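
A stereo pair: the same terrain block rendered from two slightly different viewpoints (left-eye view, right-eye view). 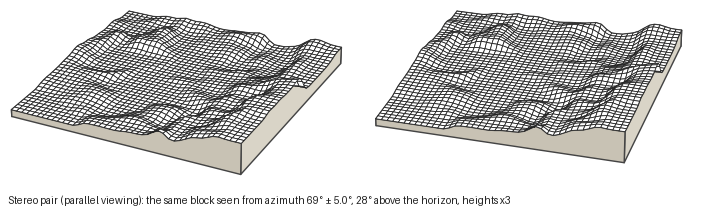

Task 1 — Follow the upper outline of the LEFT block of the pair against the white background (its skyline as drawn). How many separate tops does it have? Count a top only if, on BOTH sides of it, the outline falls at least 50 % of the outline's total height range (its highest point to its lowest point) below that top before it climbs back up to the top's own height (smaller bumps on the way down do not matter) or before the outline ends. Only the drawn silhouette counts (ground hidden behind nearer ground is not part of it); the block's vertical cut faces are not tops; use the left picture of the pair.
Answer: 0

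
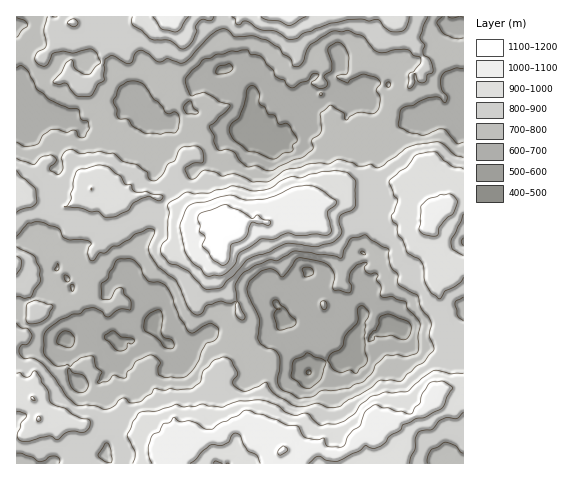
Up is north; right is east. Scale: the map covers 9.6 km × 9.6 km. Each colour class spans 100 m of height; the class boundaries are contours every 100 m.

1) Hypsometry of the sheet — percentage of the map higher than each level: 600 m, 96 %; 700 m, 76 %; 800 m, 48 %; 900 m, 25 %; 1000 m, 9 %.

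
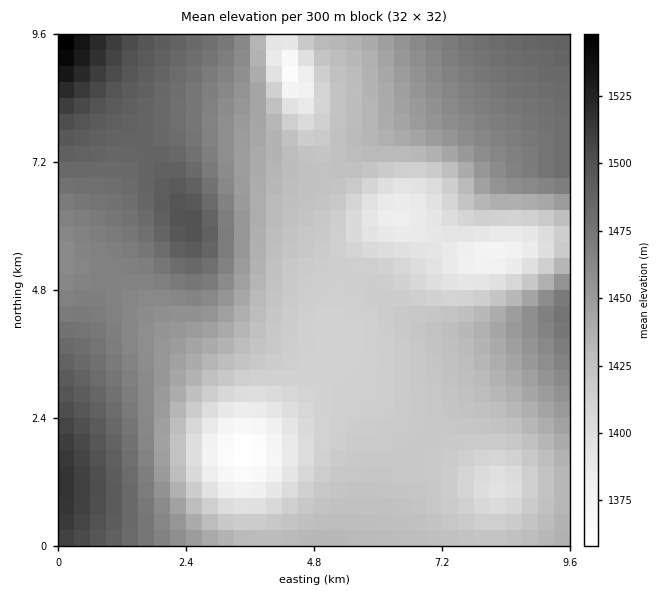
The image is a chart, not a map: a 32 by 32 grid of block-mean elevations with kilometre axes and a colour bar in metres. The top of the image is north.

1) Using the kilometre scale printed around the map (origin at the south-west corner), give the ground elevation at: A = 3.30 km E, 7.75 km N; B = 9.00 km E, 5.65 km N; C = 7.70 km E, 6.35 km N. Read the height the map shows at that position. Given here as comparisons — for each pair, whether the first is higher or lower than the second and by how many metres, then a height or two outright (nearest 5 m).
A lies higher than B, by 65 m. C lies lower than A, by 35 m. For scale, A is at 1455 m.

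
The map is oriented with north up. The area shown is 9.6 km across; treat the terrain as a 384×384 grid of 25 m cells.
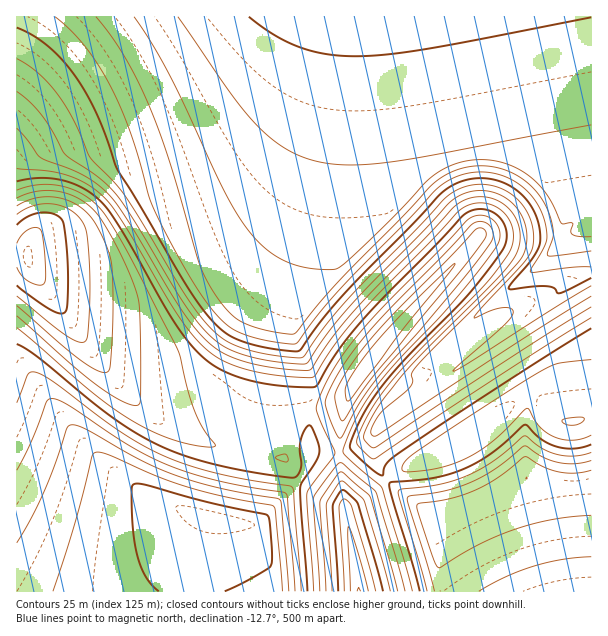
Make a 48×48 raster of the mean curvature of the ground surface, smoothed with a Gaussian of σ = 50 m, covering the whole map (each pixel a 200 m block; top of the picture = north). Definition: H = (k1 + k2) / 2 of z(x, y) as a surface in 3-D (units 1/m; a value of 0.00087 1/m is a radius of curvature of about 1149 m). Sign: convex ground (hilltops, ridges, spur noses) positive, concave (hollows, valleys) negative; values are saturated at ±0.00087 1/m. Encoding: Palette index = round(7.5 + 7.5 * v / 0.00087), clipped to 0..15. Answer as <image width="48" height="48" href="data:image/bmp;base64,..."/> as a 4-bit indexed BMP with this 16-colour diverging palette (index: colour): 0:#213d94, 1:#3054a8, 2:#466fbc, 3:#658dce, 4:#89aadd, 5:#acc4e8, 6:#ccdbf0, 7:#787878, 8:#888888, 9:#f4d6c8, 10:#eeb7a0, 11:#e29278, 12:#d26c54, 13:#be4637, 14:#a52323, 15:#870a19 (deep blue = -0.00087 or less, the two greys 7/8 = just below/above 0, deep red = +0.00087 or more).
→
<image width="48" height="48" href="data:image/bmp;base64,Qk32BAAAAAAAAHYAAAAoAAAAMAAAADAAAAABAAQAAAAAAIAEAAATCwAAEwsAABAAAAAAAAAAlD0hAKhUMAC8b0YAzo1lAN2qiQDoxKwA8NvMAHh4eACIiIgAyNb0AKC37gB4kuIAVGzSADdGvgAjI6UAGQqHAHd3d3d3d3d3d3d0Z3d4+IiIZHiIiIiIiHd3d3d3d3d3d3dzd3d5+IiIZYiIiIiIiHd3d3d3d3d3d3dzd3d6+IiIVYiIiIiIiHd3d3d3d3d3d3dkd3d82IiIRoiIiIiIiId3d3d3d3d3d3dkd3eOuIiHN4iIiIiIiId3d3d3d3d3d3ZFiIiPl3d3N3eIiIiIiId3d3d3d3dmVVVDeIifh3d0NWZ3iIiIiIh3d3d3d2VVZmZjSJq/qYcyZmVWd4iHeIh3d3d3ZVZmd3iHN5eeeZI3d3ZlVnd2Zoh3d3dlVmd4iJmZlmasd0mpmIh2ZVVmZoiHd3ZWZ4iZmaqqyDabdXrMqpmIdjZ3d4iHd2VneJmqqpmYpzZ3ZHiby6qZhyeIiIiHdlZ4iaqpiId3lya6ImeIm6qqlzmaqoiHZWeJmqmHd3d3iTe+YCd3eKqaqDqqqoh2VniZqYd3d3d3iVefdQNnd4mqqUqpmoh1Z4mamHd3d3d3iGmfhzUld3iKqmmIiIdWZ4mph3d3eIiJmXe+x1VzR3d4m4iHd3ZWeJqYd3d4iZqqmWaL+HRZY2d3iamHd3VniamHd3eJmZmYiDeI74cxiDV3eIqYd1Zomah3d3iZmIh3dFiIj9l1B5U3d3iaiFZ4mph3d4mYd2ZmU3iIivuoUHpiZ3iIqWeJqYd3eJmYdlVVQ4iIiL+ahgeoNHeIiniaqHd3iamHZVVmY2iIiI3oqWBqlTd4iHiamHd3iph2VWd3djeIiIjuiacFmnRoiImpiHd4qYdlVnd3d1R4iIiO2IqBOJlViKqoiHeJqYdlZ3d3d3RXiIiI/IipIHmWSKqIiHiamHZWd3d3d3dGiIh3j8iJpQWJhLmIiIiph2VXd3d3d3dzZ4d3efuIioBXiLmIiImph2Vnd3d3d3d3Nnd3d5+ombkWd7qIiJqYdlZ3d3d3d3d3Y2d3d3r8qZl0ZqupmqmHZVd3d3d3d3d3djd3d3n9qZh1hqq6qqmHZXd3d3d3d3d3d2N3d4qqmZhliZmqqph2Vnd3d3d3d3d3d3VHiJmZmZhGeHiZmIdlZ3d3d3d3d3d3d3dUiJmZmYZHd2d3d3Zmd3d3d3d3d3d3d3d0WIiZiHR3d2ZmZmZnd3d3d3d3d3d3d3d3VHiIdUd3d3dmZnd3d3d3d3d3d3d3d3d3dkRERnd3d4iIiIh3d3d3d3d3d3d3d3d3d3d3d3d3d4iIiIh3d3d3d3d3d3d3d3d3d3d3d3d3d4iIiIh3d3d3d3d3d3d3d3d3d3d3d3d3d4iIiIh3d3d3d3d3d3d3d3d3d3d3d3d3d4iIiIh3d3d3d3d3d3d3d3d3d3d3d3d3d4iIiIh3d3d3d3d3d3d3d3d3d3d3d3d3d4iIiIh3d3d3d3d3d3d3d3d3d3d3d3d3d4iIiIh3d3d3d3d3d3d3d3d3d3d3d3d3d4iIiIh3d3d3d3d3d3d3d3d3d3d3d3d3d4iIiIh3d3d3d3d3d3d3d3d3d3d3d3d3d4iIiIh3d3d3d3d3d3d3d3d3d3d3d3d3dw=="/>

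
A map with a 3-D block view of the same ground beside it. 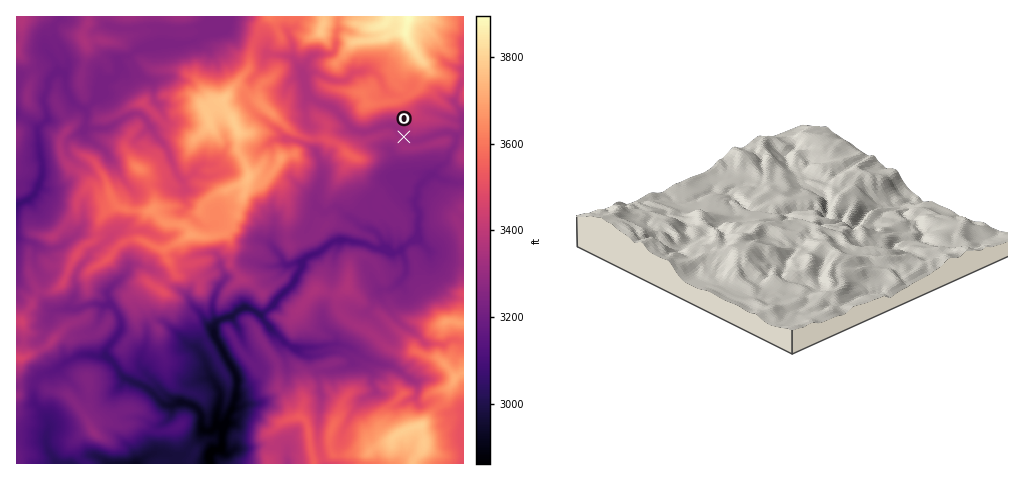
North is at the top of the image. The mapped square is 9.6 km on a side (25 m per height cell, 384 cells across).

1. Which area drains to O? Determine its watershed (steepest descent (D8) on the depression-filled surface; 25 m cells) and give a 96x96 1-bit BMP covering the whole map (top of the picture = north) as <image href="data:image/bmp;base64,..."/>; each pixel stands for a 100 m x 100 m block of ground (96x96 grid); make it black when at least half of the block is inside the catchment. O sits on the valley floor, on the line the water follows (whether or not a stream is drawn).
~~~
<image width="96" height="96" href="data:image/bmp;base64,Qk2+BAAAAAAAAD4AAAAoAAAAYAAAAGAAAAABAAEAAAAAAIAEAAATCwAAEwsAAAIAAAAAAAAA////AAAAAAAAAAAAAAAAAAAAAAAAAAAAAAAAAAAAAAAAAAAAAAAAAAAAAAAAAAAAAAAAAAAAAAAAAAAAAAAAAAAAAAAAAAAAAAAAAAAAAAAAAAAAAAAAAAAAAAAAAAAAAAAAAAAAAAAAAAAAAAAAAAAAAAAAAAAAAAAAAAAAAAAAAAAAAAAAAAAAAAAAAAAAAAAAAAAAAAAAAAAAAAAAAAAAAAAAAAAAAAAAAAAAAAAAAAAAAAAAAAAAAAAAAAAAAAAAAAAAAAAAAAAAAAAAAAAAAAAAAAAAAAAAAAAAAAAAAAAAAAAAAAAAAAAAAAAAAAAAAAAAAAAAAAAAAAAAAAAAAAAAAAAAAAAAAAAAAAAAAAAAAAAAAAAAAAAAAAAAAAAAAAAAAAAAAAAAAAAAAAAAAAAAAAAAAAAAAAAAAAAAAAAAAAAAAAAAAAAAAAAAAAAAAAAAAAAAAAAAAAAAAAAAAAAAAAAAAAAAAAAAAAAAAAAAAAAAAAAAAAAAAAAAAAAAAAAAAAAAAAAAAAAAAAAAAAAAAAAAAAAAAAAAAAAAAAAAAAAAAAAAAAAAAAAAAAAAAAAAAAAAAAAAAAAAAAAAAAAAAAAAAAAAAAAAAAAAAAAAAAAAAAAAAAAAAAAAAAAAAAAAAAAAAAAAAAAAAAAAAAAAAAAAAAAAAAAAAAAAAAAAAAAAAAAAAAAAAAAAAAAAAAAAAAAAAAAAAAAAAAAAAAAAAAAAAAAAAAAAAAAAAAAAAAAAAAAAAAAAAAAAAAAAAAAAAAAAAAAAAAAAAAAAAAAAAAAAAAAAAAAAAAAAAAAAAAAAAAAAAAAAAAAAAAAAAAAAAAAAAAAAAAAAAAAAAAAAAAAAAAAAAAAAAAAAAAAAAAAAAAAAAAAAAAAAAAAAAAAAAAAAAAAAAAAAAAAAAAAAAAAAAAAAAAAAAAAAAAAAAAAAAAAAAAAAAAAAAAAAAAAAAAAAAAAAAAAAAAAAAAAAAAAAAAAAAAAAAAAAAAAAAAAAAAAAAAAAAAAAAAAAAAAAAAAAAAAAAAAAAAAAAAAAAAAAAAAAAAAAAAAAAAAAAAAAAAEAAAAAAAAAAAAAAAOAAAAAAAAAAAAAAAfAAAAAAAAAAAAAAD/gAAAAAAAAAAAAD//8YAAAAAAAAAAAH///8AAAAAAAAAAAP///+AAAAAAAAAAAf////AAAAAAAAAAA////+AAAAAAAAAAD////+AAAAAAAAAAH////8AAAAAAAAAAP////4AAAAAAAAAAf////4AAAAAAAAAA/////+AAAAAAAAAD//////AAAAAAAAAH//////gAAAAAAAAD//////gAAAAAAAAB//////wAAAAAAAAA//////wAAAAAAAAA//////wAAAAAAAAA//////gAAAAAAAAA//////AAAAAAAAAA//////AAAAAAAAAAf////+AAAAAAAAAAf////8AAAAAAAAAAf////8AAAAAAAAAAP////8AAAAAAAAAAP////8AAAAAAAAAAH////8AAAAAAAAAAD////8AA="/>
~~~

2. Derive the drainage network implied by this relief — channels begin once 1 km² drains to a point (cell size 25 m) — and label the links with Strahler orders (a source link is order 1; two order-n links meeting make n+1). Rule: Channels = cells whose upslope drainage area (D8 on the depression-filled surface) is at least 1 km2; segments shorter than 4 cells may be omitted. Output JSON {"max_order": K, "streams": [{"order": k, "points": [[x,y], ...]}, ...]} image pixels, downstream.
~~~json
{"max_order": 3, "streams": [{"order": 1, "points": [[463, 447], [463, 463]]}, {"order": 3, "points": [[222, 431], [222, 446], [210, 455], [210, 463]]}, {"order": 1, "points": [[48, 430], [47, 432], [47, 446], [50, 454], [54, 458], [55, 461], [61, 463], [71, 463]]}, {"order": 2, "points": [[176, 403], [187, 403], [190, 404], [200, 411], [202, 417], [202, 430], [203, 431], [211, 431], [215, 427], [218, 427], [222, 431]]}, {"order": 1, "points": [[364, 398], [375, 392], [375, 388], [372, 384], [372, 372], [363, 363], [363, 357], [362, 356]]}, {"order": 1, "points": [[414, 381], [411, 379], [403, 372], [391, 365], [379, 364], [372, 362], [362, 356]]}, {"order": 1, "points": [[147, 375], [158, 385], [159, 389], [167, 397], [174, 403], [176, 403]]}, {"order": 1, "points": [[320, 370], [336, 370], [337, 369], [346, 368], [351, 363], [351, 358], [346, 353], [342, 353], [341, 351], [327, 351], [320, 355], [307, 356], [304, 355], [294, 347]]}, {"order": 1, "points": [[62, 364], [67, 361], [81, 355], [106, 356]]}, {"order": 2, "points": [[106, 356], [116, 365], [120, 374], [126, 379], [129, 379], [134, 383], [145, 386], [166, 405], [173, 405], [176, 403]]}, {"order": 2, "points": [[362, 356], [351, 348], [341, 344], [329, 344], [328, 346], [322, 346], [321, 347], [314, 347], [313, 348], [298, 348], [294, 347]]}, {"order": 1, "points": [[196, 348], [203, 356], [206, 361], [207, 368], [210, 374], [210, 376], [215, 382], [221, 393], [220, 404], [217, 410], [217, 416], [216, 417], [216, 423], [222, 428]]}, {"order": 2, "points": [[294, 347], [287, 344], [272, 329], [271, 329], [271, 328], [264, 321], [262, 318], [262, 315], [258, 314]]}, {"order": 3, "points": [[215, 325], [215, 334], [216, 335], [216, 339], [221, 346], [228, 361], [234, 369], [237, 377], [237, 389], [236, 390], [235, 402], [230, 411], [230, 413], [228, 416], [228, 421], [222, 428]]}, {"order": 1, "points": [[400, 323], [396, 319], [391, 309], [383, 301], [381, 297], [381, 291], [382, 290]]}, {"order": 3, "points": [[258, 314], [255, 311], [250, 308], [241, 308], [234, 315], [231, 315], [229, 318], [222, 319], [215, 325]]}, {"order": 2, "points": [[71, 309], [83, 307], [88, 305], [92, 305], [94, 304], [98, 304], [103, 306], [108, 305], [113, 307]]}, {"order": 1, "points": [[68, 308], [71, 309]]}, {"order": 2, "points": [[113, 307], [116, 309], [120, 319], [120, 330], [115, 340], [106, 349], [106, 356]]}, {"order": 2, "points": [[382, 290], [389, 290], [393, 287], [404, 277], [406, 272], [405, 259], [402, 252], [399, 251]]}, {"order": 1, "points": [[117, 281], [108, 292], [109, 302], [113, 307]]}, {"order": 1, "points": [[225, 278], [220, 285], [213, 301], [213, 313], [215, 318], [215, 325]]}, {"order": 3, "points": [[301, 265], [301, 269], [298, 273], [297, 278], [295, 278], [295, 280], [293, 284], [273, 302], [273, 305], [269, 309], [263, 314], [258, 314]]}, {"order": 3, "points": [[399, 251], [397, 252], [392, 252], [389, 249], [379, 249]]}, {"order": 1, "points": [[428, 251], [428, 250], [420, 242], [409, 243]]}, {"order": 1, "points": [[46, 249], [39, 246], [32, 242], [27, 242], [17, 237], [17, 203]]}, {"order": 1, "points": [[274, 249], [280, 255], [284, 263], [286, 265], [291, 265], [294, 263], [300, 263], [301, 265]]}, {"order": 3, "points": [[379, 249], [372, 248], [367, 244], [360, 243], [358, 242], [351, 242], [350, 241], [335, 241], [326, 246], [321, 251], [307, 257], [301, 263], [301, 265]]}, {"order": 2, "points": [[409, 243], [399, 251]]}, {"order": 1, "points": [[110, 238], [99, 248], [92, 251], [78, 269], [75, 277], [76, 293], [70, 305], [70, 308], [71, 309]]}, {"order": 1, "points": [[185, 209], [186, 208], [185, 189], [186, 189], [186, 188], [183, 185], [182, 180]]}, {"order": 2, "points": [[182, 180], [178, 175], [175, 171], [175, 168], [172, 162], [167, 148], [155, 136], [152, 127], [141, 115], [139, 113], [132, 113], [116, 123], [110, 127], [106, 129], [88, 129], [85, 126]]}, {"order": 2, "points": [[425, 180], [418, 187], [418, 194], [416, 199], [416, 207], [419, 213], [418, 230], [416, 236], [409, 243]]}, {"order": 1, "points": [[402, 175], [410, 174], [411, 173], [419, 173], [425, 180]]}, {"order": 1, "points": [[195, 171], [190, 176], [185, 180], [182, 180]]}, {"order": 1, "points": [[108, 154], [102, 147], [94, 143], [84, 133], [85, 131], [85, 126]]}, {"order": 1, "points": [[288, 140], [297, 140], [309, 146], [316, 152], [320, 159], [320, 162], [321, 164], [321, 181], [318, 189], [318, 193], [315, 196], [315, 206], [322, 211], [328, 211], [333, 208], [339, 208], [347, 216], [353, 218], [361, 227], [363, 228], [368, 228], [375, 231], [379, 236], [383, 243], [383, 246], [379, 249]]}, {"order": 2, "points": [[456, 137], [456, 143], [454, 147], [449, 152], [447, 160], [434, 172], [431, 176], [427, 178], [425, 180]]}, {"order": 2, "points": [[85, 126], [87, 112], [84, 109]]}, {"order": 3, "points": [[84, 109], [78, 106], [70, 98], [70, 96], [66, 87], [66, 77], [61, 73], [56, 74], [48, 82], [48, 88], [43, 98], [43, 103], [47, 112], [47, 118], [38, 129], [40, 155], [42, 160], [42, 176], [40, 181], [40, 185], [38, 187], [38, 189], [35, 193], [28, 200], [26, 200], [20, 203], [17, 203]]}, {"order": 1, "points": [[150, 80], [146, 80], [141, 77], [136, 71], [125, 71], [123, 69], [117, 74]]}, {"order": 2, "points": [[305, 75], [306, 76], [306, 84], [308, 91], [313, 98], [319, 103], [328, 105], [334, 109], [346, 120], [346, 122], [356, 131], [367, 132], [382, 126], [392, 125], [397, 129], [407, 140], [411, 141], [417, 141], [445, 132], [451, 132], [456, 136], [456, 137]]}, {"order": 2, "points": [[117, 74], [95, 96], [91, 104], [87, 109], [84, 109]]}, {"order": 1, "points": [[363, 71], [354, 73], [344, 81], [334, 81], [327, 78], [316, 73], [305, 74]]}, {"order": 1, "points": [[463, 69], [463, 78], [460, 85], [458, 95], [455, 98], [455, 103], [463, 115], [463, 129], [456, 137]]}, {"order": 1, "points": [[294, 60], [305, 75]]}, {"order": 1, "points": [[330, 54], [318, 54], [312, 56], [307, 61], [306, 64], [304, 67], [304, 73], [305, 74]]}, {"order": 1, "points": [[206, 36], [202, 36], [195, 41], [186, 43], [182, 46], [166, 47], [155, 50], [141, 50], [140, 52], [134, 52], [130, 56], [124, 56], [120, 59], [117, 63], [117, 74]]}]}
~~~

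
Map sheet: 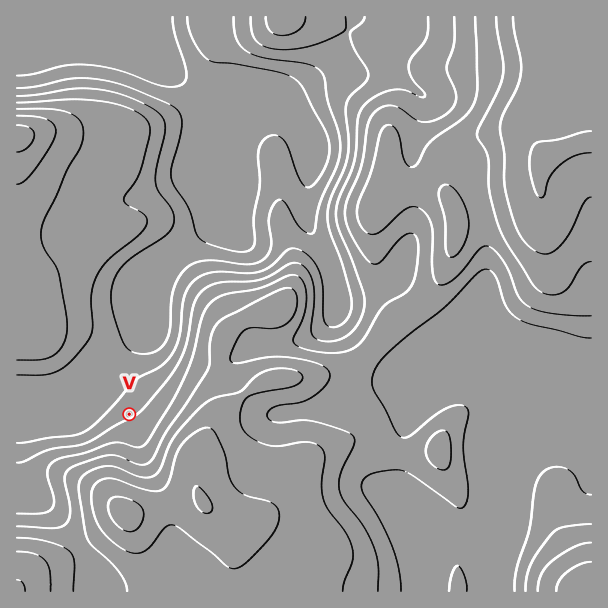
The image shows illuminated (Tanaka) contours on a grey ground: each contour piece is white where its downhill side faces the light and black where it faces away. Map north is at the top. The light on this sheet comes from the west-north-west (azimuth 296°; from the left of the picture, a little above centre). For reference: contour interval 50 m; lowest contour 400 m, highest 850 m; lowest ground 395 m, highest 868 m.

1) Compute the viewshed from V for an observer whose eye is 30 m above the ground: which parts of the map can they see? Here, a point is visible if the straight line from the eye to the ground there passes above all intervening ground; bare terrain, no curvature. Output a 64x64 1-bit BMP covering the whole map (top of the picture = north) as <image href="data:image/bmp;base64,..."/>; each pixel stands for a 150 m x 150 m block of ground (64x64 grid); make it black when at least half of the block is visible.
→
<image width="64" height="64" href="data:image/bmp;base64,Qk0+AgAAAAAAAD4AAAAoAAAAQAAAAEAAAAABAAEAAAAAAAACAAATCwAAEwsAAAIAAAAAAAAA////AAAAAAAAAAAAAAAAAAAAAAAAAAAAAAAAAAAAAAAAAAAAAAAAAAAAAAAAAAAAAAAAAAAAAAAAAAAAAAAAAAAAAAAAAAAAAAAAAAAAAAAAAAAAAAAAAAAGAAAAAAAAAB+AAAAAAAAAf4AAAAAAAAH/wAAAAAAAh//AAAAAAAD//+AAAAAAAP//4AAAAAAA///wAAAAAAD///AAAAAAAP//8AAAAAAA///4AAAAAAD///gAAAAAAP//+AAAAAAA///4AAAAAAD//PgAAAAAAP/4/AAAAAAA//h8AAAAAAD//HwAAAAAAP/+/AAAAAAAH//8AAAAAAAf//wAAAAAAB//+AAAAAAAH//4AAAAAAAf//AAAAAAAB//4AAAAAAAH//AAAAAAAA//8AAAAAAAGP/4AAAAAAA4f/gAAAAAADwf+AAAAAAAPgP4AAAAAAA+AHAAAAAAAD8AAAAAAAAAP4AAAAAAAAA/gAAAAAAAAD/EAAAAAAAAP/8BAAAAAAA//4GAAAAAAD/jgcAAAAAAP+PBwAAAAAA/48HgAAAAAAPAQfAAAAAAAAAB8AAAAAAAAAH4AAAAAAAAAfwAAAAAAAAB/AAAAAAAAAH+AAAAAAAAAf+AAAAAAAAD/+AAAAAAAAP/+AAAAAAAA//8AAAAAAAH//4AAAAAAAf//gAAAAAAB/+DAAAAA=="/>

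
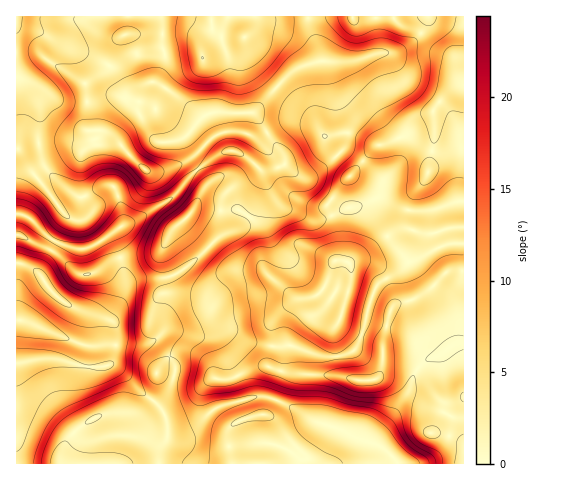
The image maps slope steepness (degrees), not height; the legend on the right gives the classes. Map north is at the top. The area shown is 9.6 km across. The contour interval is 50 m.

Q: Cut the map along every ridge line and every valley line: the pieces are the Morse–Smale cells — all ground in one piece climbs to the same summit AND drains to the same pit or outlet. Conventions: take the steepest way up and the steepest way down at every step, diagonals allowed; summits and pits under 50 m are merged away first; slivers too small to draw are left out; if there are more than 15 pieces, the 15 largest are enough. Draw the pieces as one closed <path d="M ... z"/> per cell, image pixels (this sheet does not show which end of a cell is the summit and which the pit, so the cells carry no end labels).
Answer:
<path d="M382 198l-23 8 11 4 38 53-9 9-17 9-6 5-8 21-8 33-6 11-17 6-14 0-33-12-21 1-17-3-21-11-18 4-20 0-17-5-10 0-16 12-19 1-9-4-5-10-1 14 22 7 18 18 2 15-1 8-4 8-13 12-35 2-23 12-15 14-5 15 0 8 335 1-13-15-12-7 35-47 10-26 9-9 15-6 14-10 9-2 0-140-8 0-26 9-20 0-12-4z"/><path d="M362 206l-13 1-17 9 5 14 2 23-7 12-7 21-12 11-18 1-31-27-2-6-1-34-3-7-10-7-10 11-18 8-19 19-22 18-17 5-21 0-10 4-5 6-13 27-7 4 9 6 7 15 9 4 19-1 16-12 10 0 17 5 20 0 18-4 18 10 20 4 21-1 33 12 24-3 9-5 4-9 8-33 8-21 6-5 17-9 9-9-38-53z"/><path d="M463 16l-35 0-8 19-20 16-8 2-15 0-24 9-27 0 8 33 13 25-1 23-2 5-7 7 11 13 3 6-18 22-1 4 2 2 13 6 35-10 23 12 25 1 26-9 8-1z"/><path d="M39 143l-23 7 0 113 18 6 9 9 7 12 17 14 21 10 22 4 6-9 8-19-1-21-11-33 1-4 10-8-1-14-6-20-3-4-5-1-24 12-8-1-30-27-4-9z"/><path d="M307 16l-146 0 1 31 3 12-5 16-6 7 19 11 28 23 14-4 37 1 41-42 12-6 17-4z"/><path d="M109 65l-7 8-17 11 2 11 0 28 2 7 15 2 7 3 9 9-37 2-10-4-17-1-16 2-1 7 7 19 17 17 15 11 6 0 19-11 10 0 7 15 3 23 2 1 47-27 25-29-7-7-5-1 8-4 20-20 10-4 1-3-5-15-9-2-7 3-18 21-14 5-14-1-8-9-12-22 5-20 5-6-10 3-12-1z"/><path d="M118 345l-3 1-2 15-11 6-21-1-24-7-19 0-22 5 1 100 44 0 2-13 4-11 15-14 23-12 35-2 13-12 5-14-2-17-18-18z"/><path d="M463 343l-12 3-10 8-15 6-9 9-10 26-35 47 12 7 14 15 66-1z"/><path d="M302 122l-16 0-30 15-15-5-16 0-1 1 4 17 17 6 14 12 0 3-7 6-18 9-9 8-4 8 1 9 16-1 11 6 11-24 3-18 9 20 13 14 27 12 8 0 11-4-3-8 3-9-19-16-10-5 13-4 22-19-19-27z"/><path d="M18 25l-2 1 0 51 10 4 10 14 3 11-1 37 28-2 17 5 35-3-7-8-7-3-15-2-2-7 0-28-2-11 17-11 6-7-19-12-19-5-29-17z"/><path d="M197 170l-25 28-59 34-1 4 11 33 1 25 4-9 5-4 8-3 21 0 17-5 22-18 20-20 0-24-14-3-15 2 14-24-1-7z"/><path d="M263 174l-4 21-11 21 10 8 3 7 2 38 32 29 18-1 12-11 7-21 6-7 0-21-5-19-1-2-12 4-8 0-27-12-13-14z"/><path d="M160 16l-31 0-1 15-9 9-10 26 12 16 6 5 20-3-7 13-3 9 1 7 11 19 8 9 14 1 14-5 18-20-30-24-19-11 6-7 5-16-3-12 0-29z"/><path d="M326 62l-18 2-15 7-41 42-37-1 5 5 4 15 17 0 15 5 30-15 22 1 11 7 13 21 5 4 9-12 1-23-13-25-5-29z"/><path d="M427 16l-119 0 0 2 14 44 31 0 24-9 20-1 9-4 14-13 6-9z"/>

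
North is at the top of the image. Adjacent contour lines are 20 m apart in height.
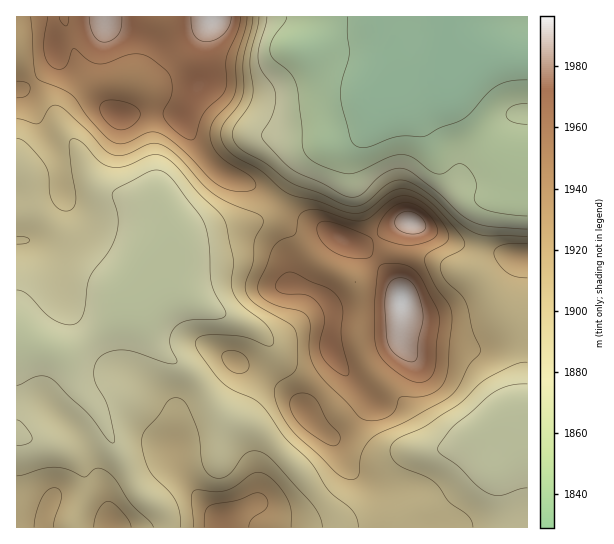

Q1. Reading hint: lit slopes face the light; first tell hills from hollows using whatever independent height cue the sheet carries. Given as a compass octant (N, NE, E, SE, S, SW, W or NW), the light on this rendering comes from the S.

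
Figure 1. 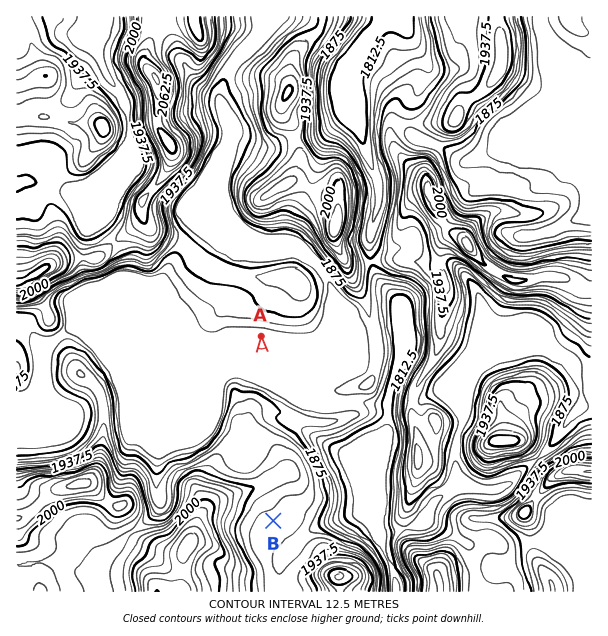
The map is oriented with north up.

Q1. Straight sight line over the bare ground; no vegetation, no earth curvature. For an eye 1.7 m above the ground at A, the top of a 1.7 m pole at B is out of sight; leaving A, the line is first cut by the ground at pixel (265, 393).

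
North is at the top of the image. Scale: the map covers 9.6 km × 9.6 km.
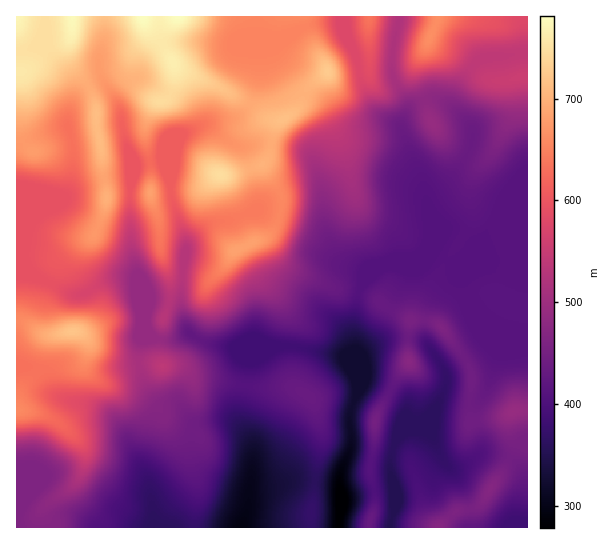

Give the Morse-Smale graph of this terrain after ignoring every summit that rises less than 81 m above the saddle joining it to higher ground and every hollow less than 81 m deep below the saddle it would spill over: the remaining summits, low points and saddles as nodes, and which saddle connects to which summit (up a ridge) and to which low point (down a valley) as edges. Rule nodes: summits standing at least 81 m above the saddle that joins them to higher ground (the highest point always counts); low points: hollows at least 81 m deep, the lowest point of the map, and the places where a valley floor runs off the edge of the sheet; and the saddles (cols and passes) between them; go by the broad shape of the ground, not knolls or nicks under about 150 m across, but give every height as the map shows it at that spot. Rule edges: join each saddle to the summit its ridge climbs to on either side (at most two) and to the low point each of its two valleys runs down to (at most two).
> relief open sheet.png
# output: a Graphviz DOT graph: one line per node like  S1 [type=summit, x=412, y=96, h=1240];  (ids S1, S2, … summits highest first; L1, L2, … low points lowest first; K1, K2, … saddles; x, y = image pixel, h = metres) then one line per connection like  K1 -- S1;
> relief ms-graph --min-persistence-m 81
graph terrain {
  S1 [type=summit, x=142, y=17, h=781];
  S2 [type=summit, x=73, y=331, h=721];
  S3 [type=summit, x=438, y=17, h=664];
  L1 [type=low, x=338, y=527, h=278];
  K1 [type=saddle, x=49, y=283, h=594];
  K2 [type=saddle, x=399, y=17, h=522];
  K1 -- S1;
  K1 -- S2;
  K1 -- L1;
  K2 -- S1;
  K2 -- S3;
  K2 -- L1;
}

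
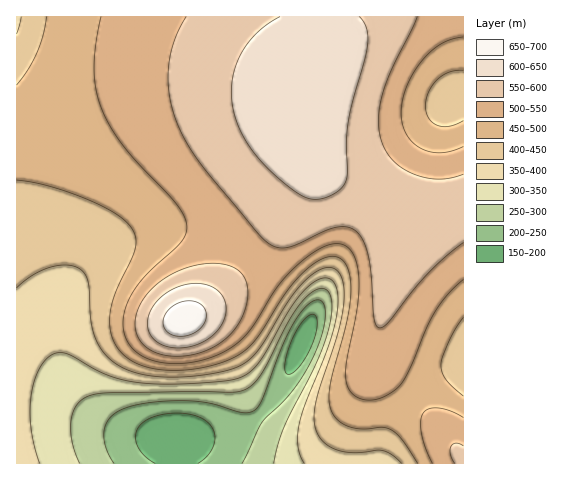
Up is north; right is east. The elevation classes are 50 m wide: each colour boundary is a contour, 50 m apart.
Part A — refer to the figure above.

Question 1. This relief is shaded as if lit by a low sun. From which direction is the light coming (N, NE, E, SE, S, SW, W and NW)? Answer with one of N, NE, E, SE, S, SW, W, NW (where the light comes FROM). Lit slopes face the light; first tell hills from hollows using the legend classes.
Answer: N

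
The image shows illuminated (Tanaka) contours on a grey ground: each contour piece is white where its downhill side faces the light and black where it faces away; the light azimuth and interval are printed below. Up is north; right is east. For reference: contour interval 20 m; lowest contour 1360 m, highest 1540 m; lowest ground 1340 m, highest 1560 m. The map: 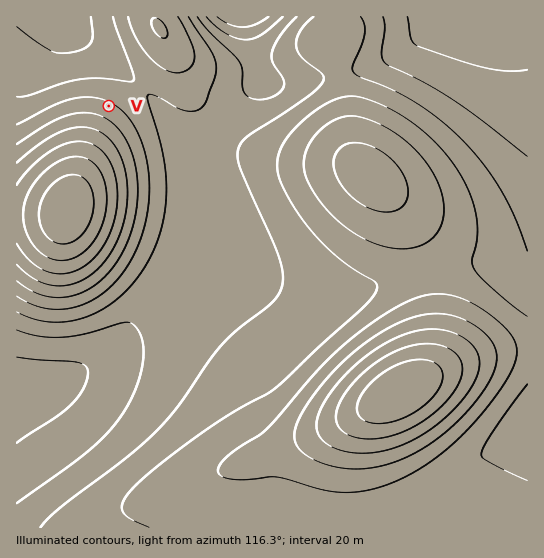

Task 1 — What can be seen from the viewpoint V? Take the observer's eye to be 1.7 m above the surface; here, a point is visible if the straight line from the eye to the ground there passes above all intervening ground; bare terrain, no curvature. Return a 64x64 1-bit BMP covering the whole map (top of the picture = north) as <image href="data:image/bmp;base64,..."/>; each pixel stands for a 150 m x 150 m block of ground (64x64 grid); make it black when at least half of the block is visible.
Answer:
<image width="64" height="64" href="data:image/bmp;base64,Qk0+AgAAAAAAAD4AAAAoAAAAQAAAAEAAAAABAAEAAAAAAAACAAATCwAAEwsAAAIAAAAAAAAA////AAAAAAAAAAAAAAAAAAAAAAAAAAAAAAAAAAAAAAAAAAAAAAAAAAAAAAAAAAAAAAAAAAAAAAAAAAAAAAAAAAAAAAAAAAAAAAAAAAAAAAAAAAAAAAAAAAAAAAAAAAAAAAAAAAAAAAAAAAAAAAAAAAAAAAAAAAAAAAAAAAAAAAAAAAAAAAAAAAAAAAAAAAAAAAAAAAAAAAAAAAAAAAAAADwAAAAAAAAA/4AAAAAAAAD/4AAAAAAAAP/wAAAAAAAA//gAAAAAAAD//AAAAAAAAP/+AAAAAAAA//8AAAAAAAD//wAAAAAAAP//gAAAAAAA//+AAAAAAAD//8AAAAAAAP//wAAAAAAA///gAAAAAAD//+AAAAAAAP//4AAAAAAA///gAAAAAAD///AAAAAAAP//8AAAAAAA///wAAAAAAD///AAAAAAAP//8AAAAAAA///wAAAAAAD///AAAAAAAP//8AAAAAAA///wAAAAAAD//+AAAAAAAP//4AAAAAAA///gAAAAAAD//+AAAAAAAP/fwAAAAAAA///AAAAAAAD//4AAAAAAAP//AAAAAAAAf/wAAAAAAAA/8AAAAAAAAB/gAAAAAAAAD8AAAAAAAAABAAAAAAAAAAAAAAAAAAAAAAAAAAAAAAAAAAAAAAAAAAAAAAAAAAAAAAAAAAAAAAAAAAAAAAAAAA=="/>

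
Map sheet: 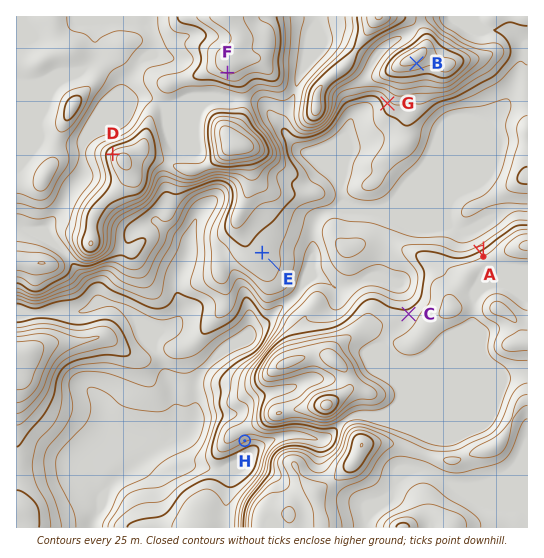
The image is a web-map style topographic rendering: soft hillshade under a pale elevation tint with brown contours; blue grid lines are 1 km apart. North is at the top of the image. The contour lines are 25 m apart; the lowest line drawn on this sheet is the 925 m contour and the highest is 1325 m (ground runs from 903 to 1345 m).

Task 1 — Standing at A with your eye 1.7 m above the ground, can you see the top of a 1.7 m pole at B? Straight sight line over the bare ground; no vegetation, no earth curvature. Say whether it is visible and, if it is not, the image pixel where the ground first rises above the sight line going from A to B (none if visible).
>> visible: true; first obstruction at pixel None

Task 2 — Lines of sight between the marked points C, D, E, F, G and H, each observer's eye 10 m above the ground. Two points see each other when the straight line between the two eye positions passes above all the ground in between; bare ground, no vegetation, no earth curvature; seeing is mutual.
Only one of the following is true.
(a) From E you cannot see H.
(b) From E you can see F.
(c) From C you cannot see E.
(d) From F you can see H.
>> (a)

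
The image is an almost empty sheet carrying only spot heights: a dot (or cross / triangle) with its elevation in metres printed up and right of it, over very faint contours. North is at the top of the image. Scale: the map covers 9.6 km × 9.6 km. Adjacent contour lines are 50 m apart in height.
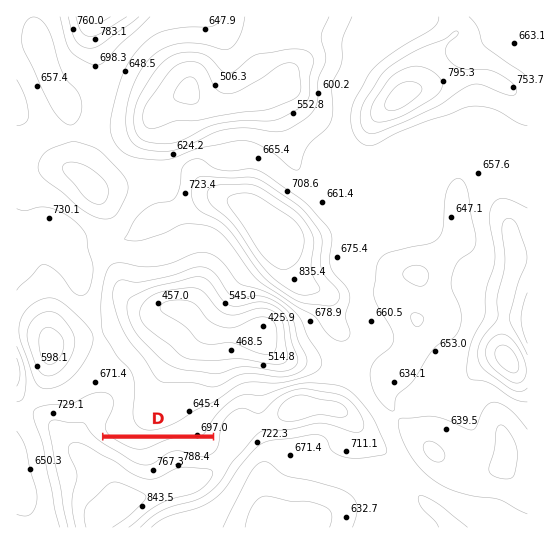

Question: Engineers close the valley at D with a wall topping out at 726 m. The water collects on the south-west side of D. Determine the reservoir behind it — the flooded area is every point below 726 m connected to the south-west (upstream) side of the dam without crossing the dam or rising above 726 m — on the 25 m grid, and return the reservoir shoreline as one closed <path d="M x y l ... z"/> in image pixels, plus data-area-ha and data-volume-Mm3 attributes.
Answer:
<path d="M213 439l-108 0 29 17 12 1 25-13 15 0 9 4 8 1 8-4 2-6z" data-area-ha="38" data-volume-Mm3="7.70"/>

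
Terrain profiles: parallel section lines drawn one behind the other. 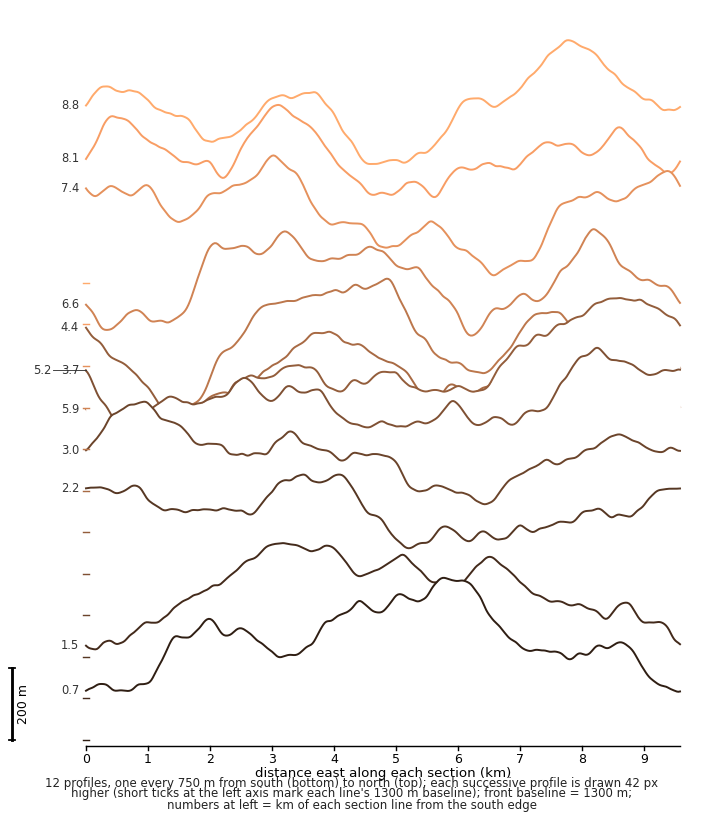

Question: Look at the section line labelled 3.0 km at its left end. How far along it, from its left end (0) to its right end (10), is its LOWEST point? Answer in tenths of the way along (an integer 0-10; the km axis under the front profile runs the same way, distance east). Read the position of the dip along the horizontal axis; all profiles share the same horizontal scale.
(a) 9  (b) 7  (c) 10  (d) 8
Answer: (b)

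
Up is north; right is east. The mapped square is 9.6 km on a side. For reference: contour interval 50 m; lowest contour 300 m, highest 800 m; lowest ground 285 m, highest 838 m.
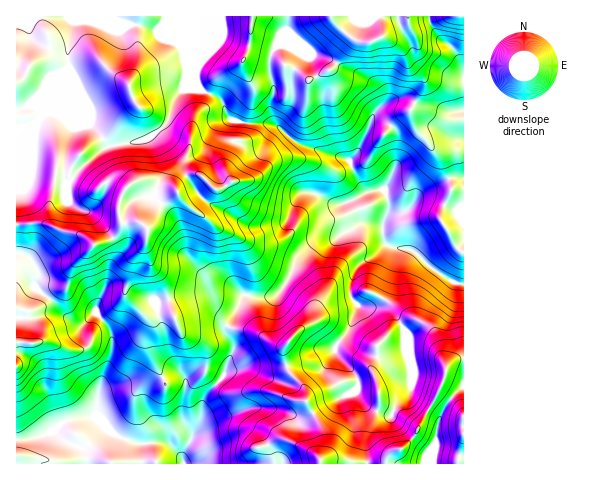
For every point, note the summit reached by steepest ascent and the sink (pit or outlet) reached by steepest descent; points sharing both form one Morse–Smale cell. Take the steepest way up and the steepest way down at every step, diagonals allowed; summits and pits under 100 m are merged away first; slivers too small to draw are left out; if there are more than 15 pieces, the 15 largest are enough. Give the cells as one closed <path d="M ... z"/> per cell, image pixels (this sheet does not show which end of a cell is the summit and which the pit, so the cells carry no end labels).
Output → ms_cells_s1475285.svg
<path d="M200 16l-184 1 0 324 6 2 26-1 20 8 17-2 7-8 1-8 6-11 20-17 6-13 1 4 7 9 14 13 22-3 5 1 4 7 33-5 10 3 7 6 17-31 12 2 20-2 10-12 11-25 16-14 8-4 13-1 27-15 20 2 2 13 4 6-27 18-4 6-6 14-1 9 7 13 17 1 6-4 8-15 10-36 2-3 14 4 20 18 21 13 8 1 1-173-18 1-18-4-24-10-12 2-10 6-8 7-16 39-8 9-48-15-28-22-40-3-7-5-4-14-5-4-18-8-4-8 0-11 4-12z"/><path d="M374 224l-12 0-27 15-13 1-8 4-16 14-11 25-10 12-7 2-25-2-17 31 6 3 24 4 22 13 7-2-4 6 4 18 17 20 2 7-1 5 17 27 2 7 0 15-4 10-9-8-21-10-12-1-8 5 4 19 190-1 0-178-9-2-21-13-20-18-14-4-2 3-10 36-8 15-6 4-17-1-7-13 1-9 6-14 4-6 27-18-4-6-2-12z"/><path d="M428 16l-227 0-1 43-4 12 0 11 4 8 18 8 5 4 3 11 5 7 13 3 30 1 28 22 48 15 8-9 16-39 8-7 10-6 12-2 13 7 29 7 18-2-1-43-9-18-17-14-7-11z"/><path d="M125 291l-6 13-20 17-6 11-1 8-7 8-17 2-20-8-32 0 1 122 166-1 0-9 19-37 1-15 4-9 17-17 9-23 0-9-7-10 2-7-7-7-10-3-30 5-3 0-4-7-5-1-22 3-14-13-7-9z"/><path d="M229 326l-3 8 7 10 0 9-9 23-17 17-4 9-1 15-19 37 0 9 90 1 1-8-4-11 8-5 12 1 21 10 9 8 4-10 0-15-19-34 1-5-2-7-17-20-4-15 3-7-9-1-19-12z"/><path d="M463 16l-34 1 3 11 6 8 16 13 9 21z"/>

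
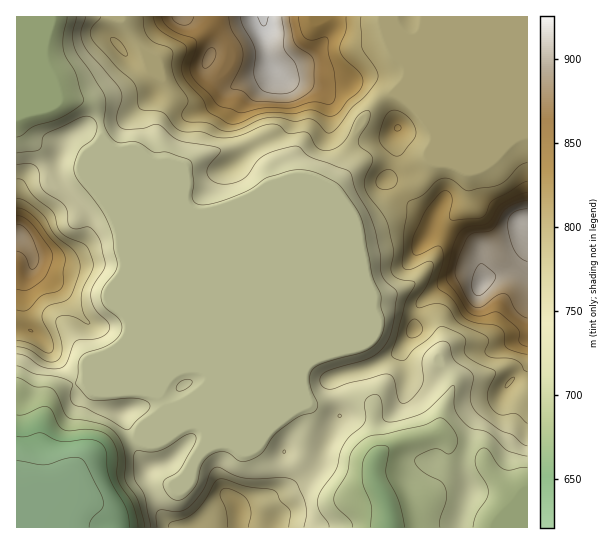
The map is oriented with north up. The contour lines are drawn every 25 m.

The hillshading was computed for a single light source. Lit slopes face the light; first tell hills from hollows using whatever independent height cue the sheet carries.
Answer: SE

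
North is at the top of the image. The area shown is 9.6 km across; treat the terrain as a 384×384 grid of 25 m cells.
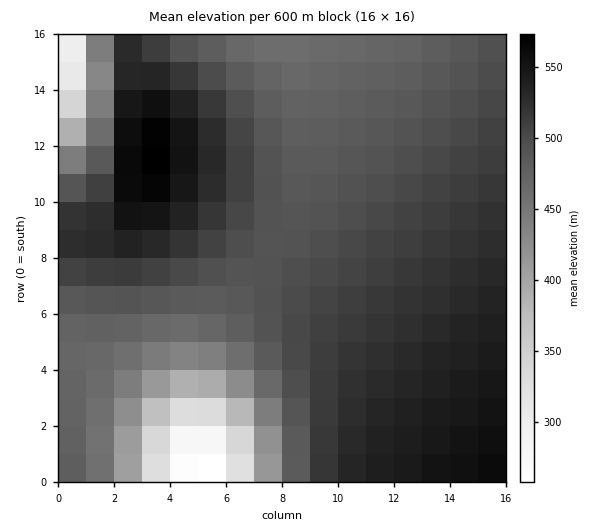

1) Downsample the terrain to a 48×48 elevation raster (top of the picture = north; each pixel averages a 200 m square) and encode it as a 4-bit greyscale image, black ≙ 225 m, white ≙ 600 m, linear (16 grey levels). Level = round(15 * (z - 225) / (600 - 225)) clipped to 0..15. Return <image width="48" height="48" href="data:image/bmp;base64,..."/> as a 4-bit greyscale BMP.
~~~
<image width="48" height="48" href="data:image/bmp;base64,Qk32BAAAAAAAAHYAAAAoAAAAMAAAADAAAAABAAQAAAAAAIAEAAATCwAAEwsAABAAAAAAAAAAAAAAABEREQAiIiIAMzMzAERERABVVVUAZmZmAHd3dwCIiIgAmZmZAKqqqgC7u7sAzMzMAN3d3QDu7u4A////AKqqmYdlQyEREjRWiaq7zMzd3d3d3d3d3qqqmYdlQyEREjRWiaq7zMzN3d3d3d3d3aqqmYdlQyEREjRWiaq7zMzM3d3d3d3d3aqqmYdlQyIREjRXiaq7zMzM3d3d3d3d3aqqmYdlQzIiIzRniaq7zMzMzd3d3d3d3aqqmYh2VDMiM0Vniaq7zMzMzN3d3d3d3aqqmYh2VEMzNFZ3iau7zMzMzM3d3d3d3aqqmZh3ZVRERVZ4mau7zMzMzMzd3d3d3aqqmZiHZlVVVWeImqu7zMzMzMzd3d3d3aqqqZmHdmZmZneJmqu7zMzMzMzN3d3d3aqqqZmId3dmd4iZqru7zMzMzMzM3d3d3aqqqZmYiHd3eImaqru7zMzMzMzMzd3d3aqqqpmZiIiIiJmaq7u7zMzMzMzMzN3d3aqqqqmZmZiJmZmqq7u7vMzMzMzMzM3d3aqqqqqZmZmZmaqqu7u7vMzMzMzMzMzd3aqqqqqqmZmZmqqqu7u7vMzMzMzMzMzN3aqqqqqqqqqqqqqru7u7u8zMzMzMzMzM3aqqqqqqqqqqqqqru7u7u7zMzMzMzMzMzaqqqqqqqqqqqqq7u7u7u7vMzMzMzMzMzaq7u7u7qqqqqqq7u7u7u7u8zMzMzMzMzLu7u7u7u7u6qqu7u7u7u7u7zMzMzMzMzLu7u7u7u7u7u7u7u7u7u7u7vMzMzMzMzLu7zMy7u7u7u7u7u7u7u7u7vMzMzMzMzLzMzMzMzLu7u7u7u7u7u7u7u8zMzMzMzMzMzMzMzMy7u7u7u7u7u7u7u7zMzMzMzMzMzMzMzMzLu7u7u7u7u7u7u7vMzMzMzMzMzN3d3MzMu7u7u7u7u7u7u7u8zMzMzMzMzN3d3czMy7u7u7u7u7u7u7u7zMzMzMzMzN3d3dzMzLu7u7u7u7u7u7u7vMzMzMu7zN3t3d3MzLu7u7u7u7u7u7u7u8zMzLu7zN3u3d3czLu7u7qru7u7u7u7u7zMzLurvN7u7d3czMu7u7qqu7u7u7u7u7vMzKqqvN7u7t3czMu7u6qqq7u7u7u7u7u8zKmavN7u7t3dzMu7u6qqqru7u7u7u7u7zJmZrN7u7t3dzMu7u6qqqqu7u7u7u7u7vIiJq97u7t3dzMu7uqqqqqq7u7u7u7u7vHd4q97u7t3czMu7uqqqqqqru7u7u7u7u2Z4m87u7t3czLu7uqqqqqqqu7u7u7u7u2Zom83u7d3czLu7qqqqqqqqq7u7u7u7u1Vnm83u3d3MzLu7qqqqqqqqqqu7u7u7u0RXms3t3dzMy7u6qqqqqqqqqqq7u7u7uzRXms3d3dzMu7uqqqqqqqqqqqqru7u7uzNWis3d3MzLu7qqqqqqqqqqqqqqu7u7uyNWis3dzMy7u7qqqqqqqqqqqqqqq7u7uyNGirzMzMu7uqqqqqqqqqqqqqqqqru7uyNGirzMy7u7qqqqqqqqqqqqqqqqqqu7uyNGmszMu7u6qqqqmZmqqqqqqqqqqqu7uyNXq93Mu7qqqqqZmZmaqqqqqqqqqqq7uw=="/>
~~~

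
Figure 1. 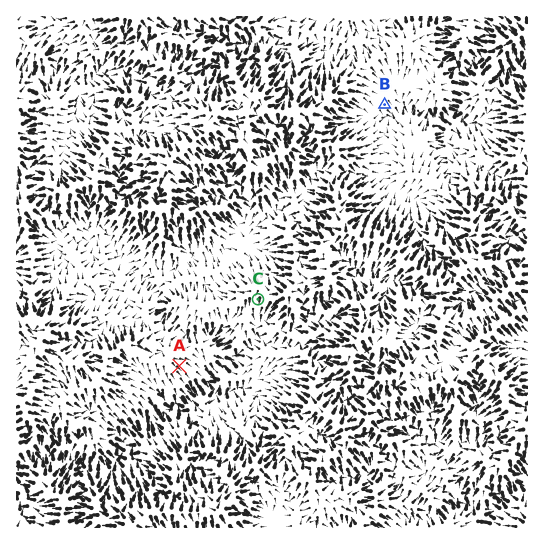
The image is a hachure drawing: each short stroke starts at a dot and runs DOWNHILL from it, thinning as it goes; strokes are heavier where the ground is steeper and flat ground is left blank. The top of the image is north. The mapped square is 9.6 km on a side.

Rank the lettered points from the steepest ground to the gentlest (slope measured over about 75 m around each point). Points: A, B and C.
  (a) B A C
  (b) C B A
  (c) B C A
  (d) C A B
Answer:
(d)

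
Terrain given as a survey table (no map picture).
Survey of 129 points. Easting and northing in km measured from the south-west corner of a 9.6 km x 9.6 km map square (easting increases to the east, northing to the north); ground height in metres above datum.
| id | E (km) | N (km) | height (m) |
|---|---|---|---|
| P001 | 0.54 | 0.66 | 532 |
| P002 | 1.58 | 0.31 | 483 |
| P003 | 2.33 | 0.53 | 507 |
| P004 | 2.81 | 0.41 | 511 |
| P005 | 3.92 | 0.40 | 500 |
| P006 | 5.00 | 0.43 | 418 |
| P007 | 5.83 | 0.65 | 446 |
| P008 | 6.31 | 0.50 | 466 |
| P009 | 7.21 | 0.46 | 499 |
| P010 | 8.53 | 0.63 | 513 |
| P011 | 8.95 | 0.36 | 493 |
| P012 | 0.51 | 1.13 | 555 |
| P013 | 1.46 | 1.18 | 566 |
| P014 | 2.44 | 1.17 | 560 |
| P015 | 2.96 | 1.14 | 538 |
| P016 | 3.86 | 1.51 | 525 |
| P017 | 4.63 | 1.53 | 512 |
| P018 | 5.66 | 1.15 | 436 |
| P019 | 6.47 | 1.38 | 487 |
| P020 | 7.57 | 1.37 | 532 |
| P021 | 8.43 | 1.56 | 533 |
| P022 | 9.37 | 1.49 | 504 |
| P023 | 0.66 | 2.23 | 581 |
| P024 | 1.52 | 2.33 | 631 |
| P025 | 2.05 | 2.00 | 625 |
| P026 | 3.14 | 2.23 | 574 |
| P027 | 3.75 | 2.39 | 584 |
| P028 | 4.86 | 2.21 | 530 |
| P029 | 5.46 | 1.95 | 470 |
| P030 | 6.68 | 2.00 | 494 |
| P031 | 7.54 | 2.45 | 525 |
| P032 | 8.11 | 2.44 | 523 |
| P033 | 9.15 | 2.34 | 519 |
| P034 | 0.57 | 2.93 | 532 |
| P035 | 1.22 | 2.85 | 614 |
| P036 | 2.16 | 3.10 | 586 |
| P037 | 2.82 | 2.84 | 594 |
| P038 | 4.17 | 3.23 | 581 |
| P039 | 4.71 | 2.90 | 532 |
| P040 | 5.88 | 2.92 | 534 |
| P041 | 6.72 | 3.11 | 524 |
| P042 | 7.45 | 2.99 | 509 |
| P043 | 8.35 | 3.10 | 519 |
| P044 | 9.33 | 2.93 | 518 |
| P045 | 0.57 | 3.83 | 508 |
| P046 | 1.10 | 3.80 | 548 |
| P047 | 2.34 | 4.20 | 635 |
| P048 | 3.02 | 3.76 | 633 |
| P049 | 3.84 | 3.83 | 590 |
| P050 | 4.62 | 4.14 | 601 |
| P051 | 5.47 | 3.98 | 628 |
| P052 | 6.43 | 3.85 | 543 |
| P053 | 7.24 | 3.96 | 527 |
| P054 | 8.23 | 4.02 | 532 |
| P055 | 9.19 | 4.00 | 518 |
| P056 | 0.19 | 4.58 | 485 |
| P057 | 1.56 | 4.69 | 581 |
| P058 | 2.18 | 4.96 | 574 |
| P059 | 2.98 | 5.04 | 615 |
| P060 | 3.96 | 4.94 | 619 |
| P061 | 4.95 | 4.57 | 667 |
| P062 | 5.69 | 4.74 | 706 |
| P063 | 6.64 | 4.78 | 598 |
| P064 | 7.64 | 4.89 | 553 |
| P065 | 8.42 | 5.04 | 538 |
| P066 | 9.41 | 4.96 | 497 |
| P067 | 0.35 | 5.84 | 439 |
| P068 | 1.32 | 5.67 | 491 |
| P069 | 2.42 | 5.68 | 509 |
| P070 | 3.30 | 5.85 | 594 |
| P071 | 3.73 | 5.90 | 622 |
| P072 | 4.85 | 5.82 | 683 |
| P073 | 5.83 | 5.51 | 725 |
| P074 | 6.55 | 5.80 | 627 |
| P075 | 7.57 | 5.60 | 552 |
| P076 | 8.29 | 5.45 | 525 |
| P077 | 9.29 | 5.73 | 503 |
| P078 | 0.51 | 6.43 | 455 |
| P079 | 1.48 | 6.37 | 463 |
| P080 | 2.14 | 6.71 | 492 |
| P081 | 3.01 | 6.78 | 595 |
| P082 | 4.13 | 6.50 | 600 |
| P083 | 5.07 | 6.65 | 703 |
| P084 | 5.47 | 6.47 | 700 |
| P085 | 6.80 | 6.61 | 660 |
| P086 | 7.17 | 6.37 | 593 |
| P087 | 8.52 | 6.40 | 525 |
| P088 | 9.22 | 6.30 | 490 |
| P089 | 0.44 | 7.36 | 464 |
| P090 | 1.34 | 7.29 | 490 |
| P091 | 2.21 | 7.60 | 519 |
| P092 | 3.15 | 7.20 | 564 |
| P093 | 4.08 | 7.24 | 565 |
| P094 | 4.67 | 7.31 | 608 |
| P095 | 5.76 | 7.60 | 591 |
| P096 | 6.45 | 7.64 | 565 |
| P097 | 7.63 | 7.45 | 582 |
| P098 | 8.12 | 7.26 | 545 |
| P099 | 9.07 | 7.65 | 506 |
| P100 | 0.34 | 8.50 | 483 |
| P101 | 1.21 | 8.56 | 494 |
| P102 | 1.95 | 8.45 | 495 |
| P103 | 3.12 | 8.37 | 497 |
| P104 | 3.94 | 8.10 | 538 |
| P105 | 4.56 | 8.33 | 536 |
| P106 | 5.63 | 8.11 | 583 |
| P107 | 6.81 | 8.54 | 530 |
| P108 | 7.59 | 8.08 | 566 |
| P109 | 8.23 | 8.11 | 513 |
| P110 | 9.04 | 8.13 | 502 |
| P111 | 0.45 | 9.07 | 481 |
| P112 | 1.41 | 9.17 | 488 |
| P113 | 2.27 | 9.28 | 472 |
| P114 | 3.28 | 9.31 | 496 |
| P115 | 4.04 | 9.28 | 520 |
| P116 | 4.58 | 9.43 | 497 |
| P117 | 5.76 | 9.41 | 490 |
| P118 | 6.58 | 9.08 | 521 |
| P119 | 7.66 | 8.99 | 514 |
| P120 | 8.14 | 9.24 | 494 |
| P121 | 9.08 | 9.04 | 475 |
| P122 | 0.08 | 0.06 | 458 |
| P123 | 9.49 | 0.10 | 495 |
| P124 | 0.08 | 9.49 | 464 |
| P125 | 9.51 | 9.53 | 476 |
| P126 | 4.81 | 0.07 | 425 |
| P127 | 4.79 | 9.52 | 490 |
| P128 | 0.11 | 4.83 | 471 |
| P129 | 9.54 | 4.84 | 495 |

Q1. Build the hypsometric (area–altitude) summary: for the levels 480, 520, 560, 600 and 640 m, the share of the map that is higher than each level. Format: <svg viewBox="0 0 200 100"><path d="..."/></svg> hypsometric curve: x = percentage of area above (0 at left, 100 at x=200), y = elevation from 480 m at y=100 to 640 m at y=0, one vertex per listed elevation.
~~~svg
<svg viewBox="0 0 200 100"><path d="M177 100l-61-25-50-25-30-25-23-25"/></svg>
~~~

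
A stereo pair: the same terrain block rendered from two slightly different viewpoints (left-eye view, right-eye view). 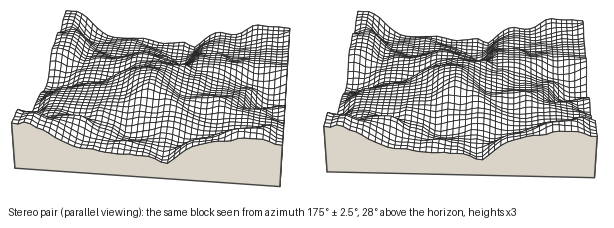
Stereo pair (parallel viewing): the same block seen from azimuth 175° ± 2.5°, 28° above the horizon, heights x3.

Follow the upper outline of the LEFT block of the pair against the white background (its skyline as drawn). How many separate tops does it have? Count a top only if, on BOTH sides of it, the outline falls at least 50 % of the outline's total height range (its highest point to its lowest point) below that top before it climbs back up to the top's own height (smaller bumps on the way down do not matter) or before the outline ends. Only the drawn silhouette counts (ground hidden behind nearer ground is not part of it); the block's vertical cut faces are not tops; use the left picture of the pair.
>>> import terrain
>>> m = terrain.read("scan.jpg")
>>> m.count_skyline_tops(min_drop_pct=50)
0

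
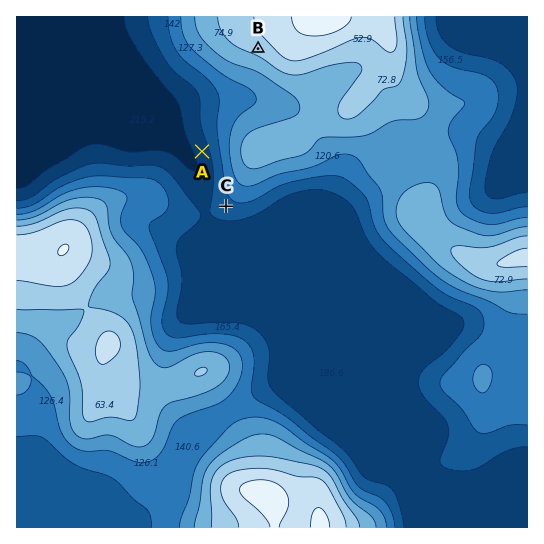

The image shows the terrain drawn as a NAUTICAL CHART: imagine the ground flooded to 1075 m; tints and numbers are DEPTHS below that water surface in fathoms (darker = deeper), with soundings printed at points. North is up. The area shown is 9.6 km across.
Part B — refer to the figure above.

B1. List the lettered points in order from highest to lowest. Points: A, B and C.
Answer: B C A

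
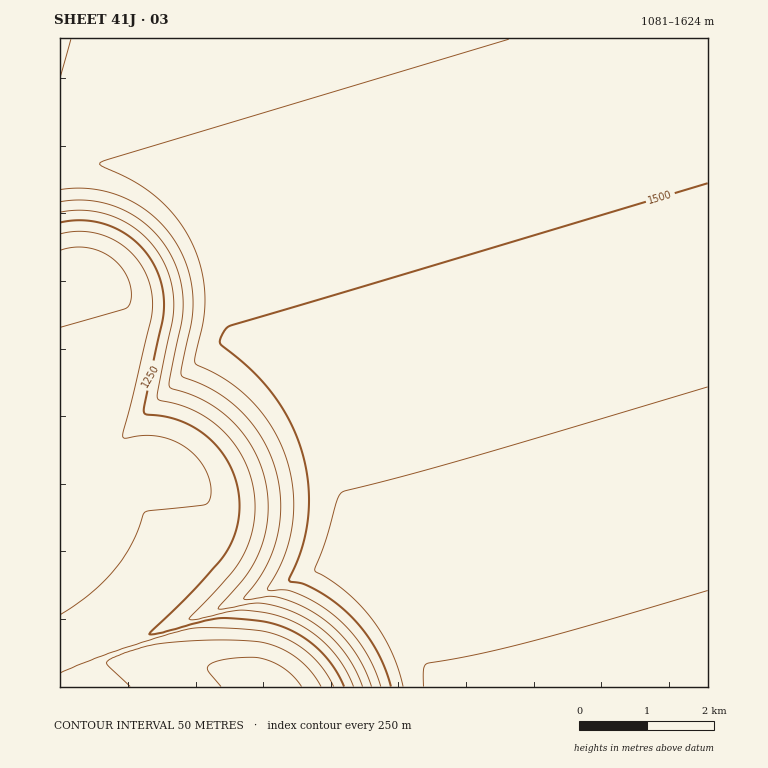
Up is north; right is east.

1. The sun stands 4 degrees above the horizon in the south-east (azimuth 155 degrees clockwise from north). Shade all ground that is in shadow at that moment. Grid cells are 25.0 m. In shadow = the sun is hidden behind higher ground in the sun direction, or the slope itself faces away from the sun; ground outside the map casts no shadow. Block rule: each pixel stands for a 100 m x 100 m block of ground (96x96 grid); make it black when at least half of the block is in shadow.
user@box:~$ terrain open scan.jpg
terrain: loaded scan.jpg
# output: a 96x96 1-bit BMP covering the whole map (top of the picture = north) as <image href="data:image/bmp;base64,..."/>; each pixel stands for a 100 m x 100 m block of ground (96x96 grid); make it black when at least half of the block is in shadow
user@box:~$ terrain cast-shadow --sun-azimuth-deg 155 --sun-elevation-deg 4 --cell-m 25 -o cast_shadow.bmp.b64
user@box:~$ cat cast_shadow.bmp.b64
<image width="96" height="96" href="data:image/bmp;base64,Qk2+BAAAAAAAAD4AAAAoAAAAYAAAAGAAAAABAAEAAAAAAIAEAAATCwAAEwsAAAIAAAAAAAAA////AAAAAAAAAAAAAAAAAAAAAAAAAAAAAAAAAAAAAAAAAAAAAAAAAAAAAAAAAAAAAAAAAAAAAAAAAAAAAAAAAAAAAAAAAAAAAAAAAAAAAAAAAAAAAAAAAAAAAAAAcAAAAAAAAAAAAAAAfgAAAAAAAAAAAAAAP8AAAAAAAAAAAAAAP/AAAAAAAAAAAAAAP/4AAAAAAAAAAAAAH//AAAAAAAAAAAAAH//wAAAAAAAAAAAAH//+AAAAAAAAAAAAD///gAAAAAAAAAAAD///4AAAAAAAAAAAD////AAAAAAAAAAAD////gAAAAAAAAAAB////gAAAAAAAAAAB////wAAAAAAAAAAB////wAAAAAAAAAAB////wAAAAAAAAAAB////gAAAAAAAAAAA////gAAAAAAAAAAA////gAAAAAAAAAAA////gAAAAAAAAAAA////AAAAAAAAAAAA////AAAAAAAAAAAA///+AAAAAAAAAAAB///+AAAAAAAAAAAB///8AAAAAAAAAAAB///4AAAAAAAAAAAB///wAAAAAAAAAAAA///gAAAAAAAAAAAA///AAAAAAAAAAAAA//+AAAAAAAAAAAAgf/8AAAAAAAAAAAAwH/4AAAAAAAAAAAA4A/AAAAAAAAAAAAA8AAAAAAAAAAAAAAA+AAAAAAAAAAAAAAA/AAAAAAAAAAAAAAA/gAAAAAAAAAAAAAA/wAAAAAAAAAAAAAA/4AAAAAAAAAAAAAA/8AAAAAAAAAAAAAB/+AAAAAAAAAAAAAB//AAAAAAAAAAAAAB//gAAAAAAAAAAAAB//wAAAAAAAAAAAAB//4AAAAAAAAAAAAB//4AAAAAAAAAAAAB//8AAAAAAAAAAAAD//8AAAAAAAAAAAAD//4AAAAAAAAAAAAD//4AAAAAAAAAAAAD//4AAAAAAAAAAAAD//wAAAAAAAAAAAAH//wAAAAAAAAAAAAH//gAAAAAAAAAAAAH//gAAAAAAAAAAAAH//AAAAAAAAAAAAAH/+AAAAAAAAAAAAAH/8AAAAAAAAAAAAAH/4AAAAAAAAAAAAAD/wAAAAAAAAAAAAAA/AAAAAAAAAAAAAAAAAAAAAAAAAAAAAAAAAAAAAAAAAAAAAAAAAAAAAAAAAAAAAAAAAAAAAAAAAAAAAAAAAAAAAAAAAAAAAAAAAAAAAAAAAAAAAAAAAAAAAAAAAAAAAAAAAAAAAAAAAAAAAAAAAAAAAAAAAAAAAAAAAAAAAAAAAAAAAAAAAAAAAAAAAAAAAAAAAAAAAAAAAAAAAAAAAAAAAAAAAAAAAAAAAAAAAAAAAAAAAAAAAAAAAAAAAAAAAAAAAAAAAAAAAAAAAAAAAAAAAAAAAAAAAAAAAAAAAAAAAAAAACAAAAAAAAAAAAAAACAAAAAAAAAAAAAAACAAAAAAAAAAAAAAACAAAAAAAAAAAAAAACAAAAAAAAAAAAAAADAAAAAAAAAAAAAAADAAAAAAAAAAAAAAADAAAAAAAAAAAAAAADAAAAAAAAAAAAAAADgAAAAAAAAAAAAAAA="/>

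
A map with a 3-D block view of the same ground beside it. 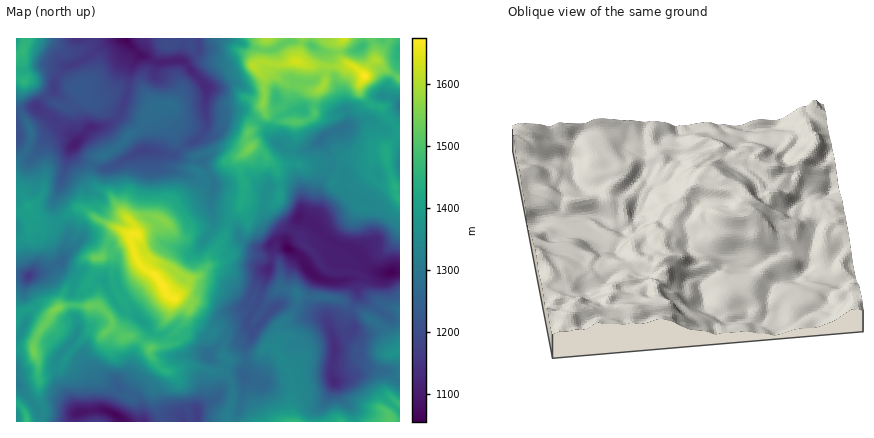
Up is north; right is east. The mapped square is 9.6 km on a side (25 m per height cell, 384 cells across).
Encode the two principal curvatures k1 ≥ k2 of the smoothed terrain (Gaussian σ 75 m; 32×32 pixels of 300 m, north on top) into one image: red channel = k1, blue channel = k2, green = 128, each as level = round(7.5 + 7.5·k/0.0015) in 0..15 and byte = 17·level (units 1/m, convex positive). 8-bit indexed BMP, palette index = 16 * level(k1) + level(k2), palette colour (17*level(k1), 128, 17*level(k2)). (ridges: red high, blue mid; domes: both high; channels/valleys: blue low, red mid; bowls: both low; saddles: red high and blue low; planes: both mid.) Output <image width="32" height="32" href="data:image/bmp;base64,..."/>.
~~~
<image width="32" height="32" href="data:image/bmp;base64,Qk02CAAAAAAAADYEAAAoAAAAIAAAACAAAAABAAgAAAAAAAAEAAATCwAAEwsAAAABAAAAAAAAAIAAABGAAAAigAAAM4AAAESAAABVgAAAZoAAAHeAAACIgAAAmYAAAKqAAAC7gAAAzIAAAN2AAADugAAA/4AAAACAEQARgBEAIoARADOAEQBEgBEAVYARAGaAEQB3gBEAiIARAJmAEQCqgBEAu4ARAMyAEQDdgBEA7oARAP+AEQAAgCIAEYAiACKAIgAzgCIARIAiAFWAIgBmgCIAd4AiAIiAIgCZgCIAqoAiALuAIgDMgCIA3YAiAO6AIgD/gCIAAIAzABGAMwAigDMAM4AzAESAMwBVgDMAZoAzAHeAMwCIgDMAmYAzAKqAMwC7gDMAzIAzAN2AMwDugDMA/4AzAACARAARgEQAIoBEADOARABEgEQAVYBEAGaARAB3gEQAiIBEAJmARACqgEQAu4BEAMyARADdgEQA7oBEAP+ARAAAgFUAEYBVACKAVQAzgFUARIBVAFWAVQBmgFUAd4BVAIiAVQCZgFUAqoBVALuAVQDMgFUA3YBVAO6AVQD/gFUAAIBmABGAZgAigGYAM4BmAESAZgBVgGYAZoBmAHeAZgCIgGYAmYBmAKqAZgC7gGYAzIBmAN2AZgDugGYA/4BmAACAdwARgHcAIoB3ADOAdwBEgHcAVYB3AGaAdwB3gHcAiIB3AJmAdwCqgHcAu4B3AMyAdwDdgHcA7oB3AP+AdwAAgIgAEYCIACKAiAAzgIgARICIAFWAiABmgIgAd4CIAIiAiACZgIgAqoCIALuAiADMgIgA3YCIAO6AiAD/gIgAAICZABGAmQAigJkAM4CZAESAmQBVgJkAZoCZAHeAmQCIgJkAmYCZAKqAmQC7gJkAzICZAN2AmQDugJkA/4CZAACAqgARgKoAIoCqADOAqgBEgKoAVYCqAGaAqgB3gKoAiICqAJmAqgCqgKoAu4CqAMyAqgDdgKoA7oCqAP+AqgAAgLsAEYC7ACKAuwAzgLsARIC7AFWAuwBmgLsAd4C7AIiAuwCZgLsAqoC7ALuAuwDMgLsA3YC7AO6AuwD/gLsAAIDMABGAzAAigMwAM4DMAESAzABVgMwAZoDMAHeAzACIgMwAmYDMAKqAzAC7gMwAzIDMAN2AzADugMwA/4DMAACA3QARgN0AIoDdADOA3QBEgN0AVYDdAGaA3QB3gN0AiIDdAJmA3QCqgN0Au4DdAMyA3QDdgN0A7oDdAP+A3QAAgO4AEYDuACKA7gAzgO4ARIDuAFWA7gBmgO4Ad4DuAIiA7gCZgO4AqoDuALuA7gDMgO4A3YDuAO6A7gD/gO4AAID/ABGA/wAigP8AM4D/AESA/wBVgP8AZoD/AHeA/wCIgP8AmYD/AKqA/wC7gP8AzID/AN2A/wDugP8A/4D/APWx15ZRcaORcJOExZZ1loKouHOXdpemtGJzyKRylLfm9JDWlGJzgXGm2KW3hHODgpS2lJaGhpWVloGkkaXI5uGQ5LSEpLi3xsaWlqimubelhaSllmV1poe4tHGVlpfY1oP455Snl5iXZIeGg7XYl4WXtZV1dXWnh8eEQINylKSRhPWjtZaHhZKldIPn98e3xrW3hYWGhqeHx5SSl4aEkYOT+qVxxnSTuLdzpfZxcJNjg8m2tLiml4fJt3CHlqXq2LP4lKWRs7W3yMbz+PbotYOktXWB6KiHh7i3cJaWlaingPfFp6SStfjG2aSRkqbHg6enlnKjyKenqZSClmOUpYaQovikcnGT1MWUYHT2csWVgpeWhZHF2IWEc3WWpPmlY+Wzxvvy9fn3gIN0h8jG17iEc3OFpnCixoV0hcbVpaW2cael1XKCxaKUk4aX6eq2t4SXp4Ok16Tp9fj393HIx7WAhIV01aeVg4OmhsfYhcenhnW4k5HXxumCcHCBlJNjlHFgk4O0hLKDcbfo55bW1famlsd0UbLFtHClp5eXhXNhp4SlcpH3+uaA6NfHtpNSltamx4O28rWRlLeHh4eWpnSnuKeVgaKl04D2xWKCg5RxxqbHgpCSYKTHh4eFdYakxreYmKeEYXKixfnpgobXx4KV2ILWx3CDuIeGg6OTYkK3pZeXtoSD1fXk5qWk6baWpoO2lNnGlJCEhnWUyrmFpMe3qKSk1vb1cejYtdi3lId2c5e4p6X3tmCEU3W3yde2laa3tIGnt4Wj55VllaWol4aDl7iohNj5gJZ0pseHd3TGqIb4cHa2xuaWyaaWqLiVlmOVpqd1lNWRl7XZh4eGpeiVluiBhZfFY4WldGNzg5SmgZXGlYW1ppS3pad2h6eE9nR0yKWTpcKSgISGh4aVtoLU+baVp+e1yLeXhoaHl7bV1pOmpmCm2ejXgnJzhIPG1qK26PnklIOUhJaXl5eHyMaE5pWmg4CVh9bnlYaXp3Jyc4XH96RQdLWDYZZ2lpemtaX4lZWGlGFxhce3l4eImJOVcpX4oJS096WTgWKFp4Wm9YODhKeWp6eChbiIh5iXgqWEhML2xMTF9te1pJVzxtXAQKTHlpeYmIWEp6ioqZeCprWltPmCpXOionVSofPmwve2wHOYmIeHqILIt5amuYJiguaQ9WCmtuf6pKH5gFCh+/yxkqiomJeXlMdjhbilgHS1gZL2tZWEctWhlPj6kPHVonKFc5aol3Z0t5SktYC2uKaQ+8i2xcfoxcT49uT3w/elYoWnlZWXhoZioqOBpKWXpOT4xZO4yqWCktBQ1thj9salpKWmp5aFkqanybengpW0sbDEkoDCYKS25GCytKY="/>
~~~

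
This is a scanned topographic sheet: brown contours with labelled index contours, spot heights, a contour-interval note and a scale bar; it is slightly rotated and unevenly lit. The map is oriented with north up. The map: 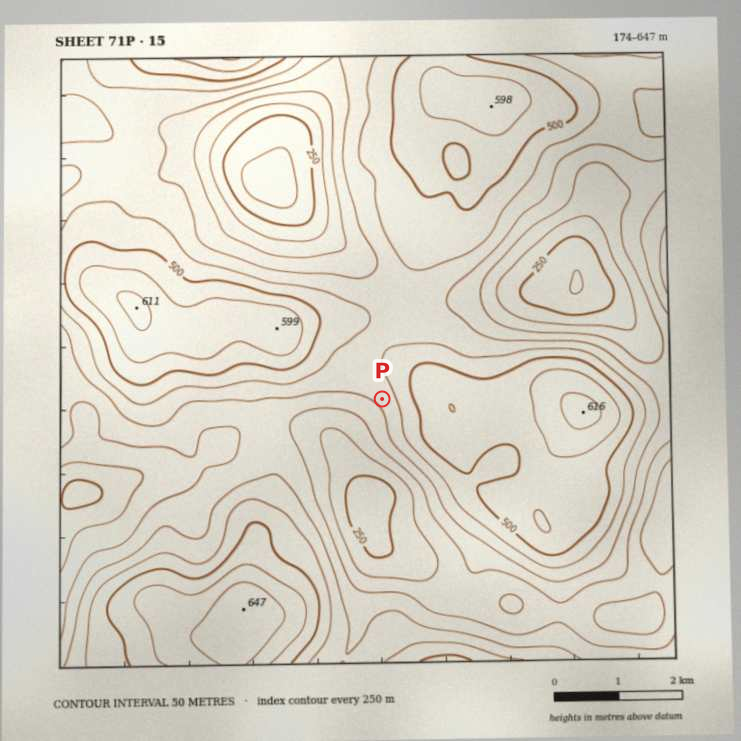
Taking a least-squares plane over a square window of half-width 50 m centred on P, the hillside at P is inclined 9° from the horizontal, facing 229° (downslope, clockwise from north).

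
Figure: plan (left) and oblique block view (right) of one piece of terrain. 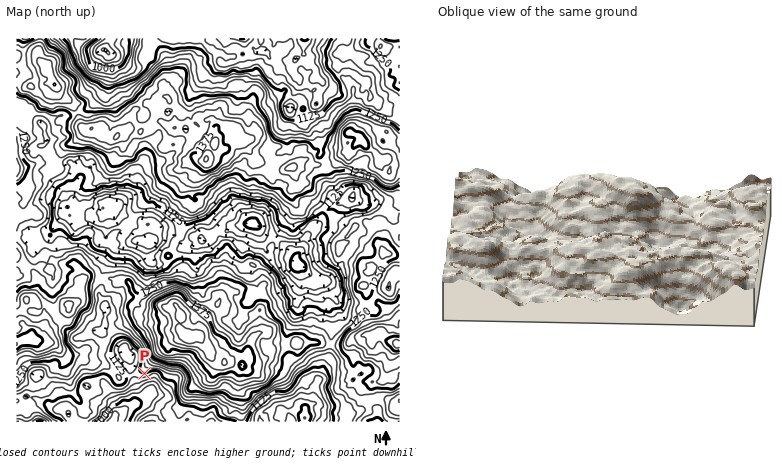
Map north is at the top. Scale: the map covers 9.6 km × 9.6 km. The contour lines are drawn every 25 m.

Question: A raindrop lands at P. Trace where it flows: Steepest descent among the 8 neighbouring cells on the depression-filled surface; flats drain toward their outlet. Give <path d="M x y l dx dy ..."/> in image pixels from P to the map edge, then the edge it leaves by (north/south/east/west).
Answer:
<path d="M144 374l0 2 2 2 0 6 4 6 0 6-6 6-6 0-8 4-8 8-6 0-4 8"/>
exit: south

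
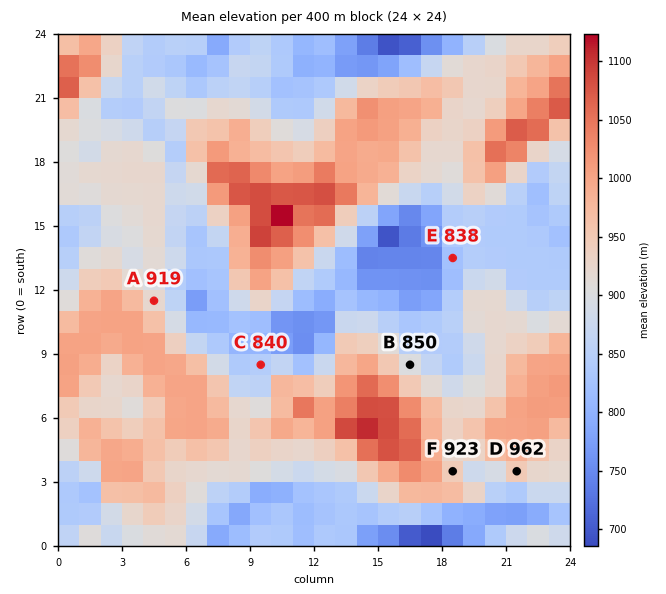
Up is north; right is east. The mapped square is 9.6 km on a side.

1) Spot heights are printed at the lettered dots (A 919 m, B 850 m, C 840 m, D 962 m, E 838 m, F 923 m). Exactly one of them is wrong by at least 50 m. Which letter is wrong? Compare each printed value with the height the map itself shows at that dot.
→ B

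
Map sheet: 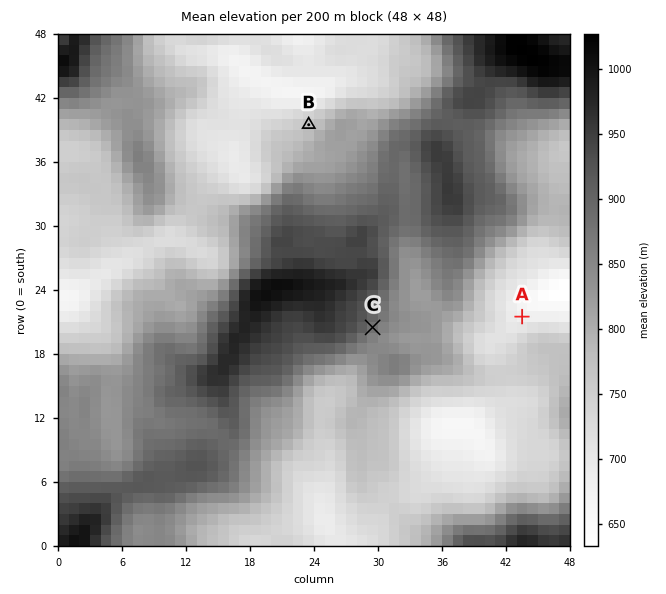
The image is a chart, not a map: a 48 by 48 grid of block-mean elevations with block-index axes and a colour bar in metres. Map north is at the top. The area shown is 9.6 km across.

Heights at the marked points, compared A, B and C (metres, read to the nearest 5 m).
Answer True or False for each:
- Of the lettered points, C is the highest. True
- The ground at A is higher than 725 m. False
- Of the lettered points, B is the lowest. False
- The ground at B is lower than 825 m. True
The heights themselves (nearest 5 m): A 680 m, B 765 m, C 880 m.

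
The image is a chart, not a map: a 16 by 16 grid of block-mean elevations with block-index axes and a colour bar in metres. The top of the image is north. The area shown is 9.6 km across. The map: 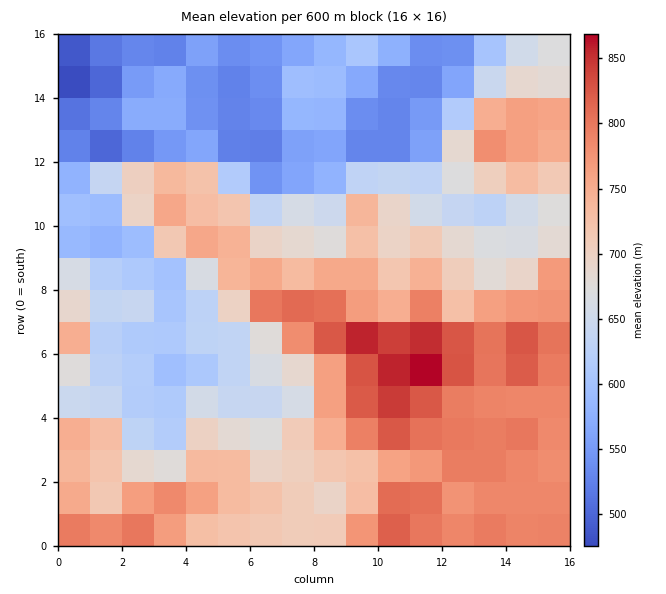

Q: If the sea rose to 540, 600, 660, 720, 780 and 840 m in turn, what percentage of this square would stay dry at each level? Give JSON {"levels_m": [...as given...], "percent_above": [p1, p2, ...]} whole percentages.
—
{"levels_m": [540, 600, 660, 720, 780, 840], "percent_above": [88, 77, 60, 42, 22, 3]}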